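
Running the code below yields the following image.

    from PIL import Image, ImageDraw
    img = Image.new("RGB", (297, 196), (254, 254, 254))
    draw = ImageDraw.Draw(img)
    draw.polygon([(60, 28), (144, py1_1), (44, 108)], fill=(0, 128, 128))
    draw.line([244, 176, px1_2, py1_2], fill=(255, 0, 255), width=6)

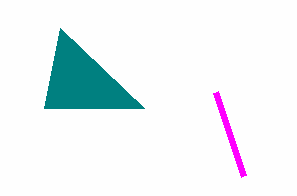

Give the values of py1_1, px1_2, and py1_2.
py1_1 = 108; px1_2 = 216; py1_2 = 92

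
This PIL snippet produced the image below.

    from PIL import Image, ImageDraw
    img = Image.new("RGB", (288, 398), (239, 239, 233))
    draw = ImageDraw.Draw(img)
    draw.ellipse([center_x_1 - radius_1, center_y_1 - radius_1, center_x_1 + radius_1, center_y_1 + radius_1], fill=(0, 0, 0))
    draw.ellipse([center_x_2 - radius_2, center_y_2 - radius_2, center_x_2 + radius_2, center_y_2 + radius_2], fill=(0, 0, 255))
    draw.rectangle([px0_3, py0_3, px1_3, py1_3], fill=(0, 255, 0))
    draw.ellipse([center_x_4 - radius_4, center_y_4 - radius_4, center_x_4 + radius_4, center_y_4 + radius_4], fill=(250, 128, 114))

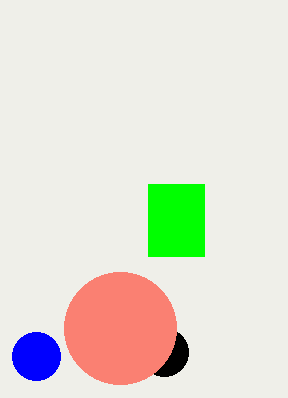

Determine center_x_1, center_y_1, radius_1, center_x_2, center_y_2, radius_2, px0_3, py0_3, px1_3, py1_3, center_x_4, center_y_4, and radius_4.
center_x_1 = 164; center_y_1 = 352; radius_1 = 24; center_x_2 = 36; center_y_2 = 356; radius_2 = 24; px0_3 = 148; py0_3 = 184; px1_3 = 204; py1_3 = 256; center_x_4 = 120; center_y_4 = 328; radius_4 = 56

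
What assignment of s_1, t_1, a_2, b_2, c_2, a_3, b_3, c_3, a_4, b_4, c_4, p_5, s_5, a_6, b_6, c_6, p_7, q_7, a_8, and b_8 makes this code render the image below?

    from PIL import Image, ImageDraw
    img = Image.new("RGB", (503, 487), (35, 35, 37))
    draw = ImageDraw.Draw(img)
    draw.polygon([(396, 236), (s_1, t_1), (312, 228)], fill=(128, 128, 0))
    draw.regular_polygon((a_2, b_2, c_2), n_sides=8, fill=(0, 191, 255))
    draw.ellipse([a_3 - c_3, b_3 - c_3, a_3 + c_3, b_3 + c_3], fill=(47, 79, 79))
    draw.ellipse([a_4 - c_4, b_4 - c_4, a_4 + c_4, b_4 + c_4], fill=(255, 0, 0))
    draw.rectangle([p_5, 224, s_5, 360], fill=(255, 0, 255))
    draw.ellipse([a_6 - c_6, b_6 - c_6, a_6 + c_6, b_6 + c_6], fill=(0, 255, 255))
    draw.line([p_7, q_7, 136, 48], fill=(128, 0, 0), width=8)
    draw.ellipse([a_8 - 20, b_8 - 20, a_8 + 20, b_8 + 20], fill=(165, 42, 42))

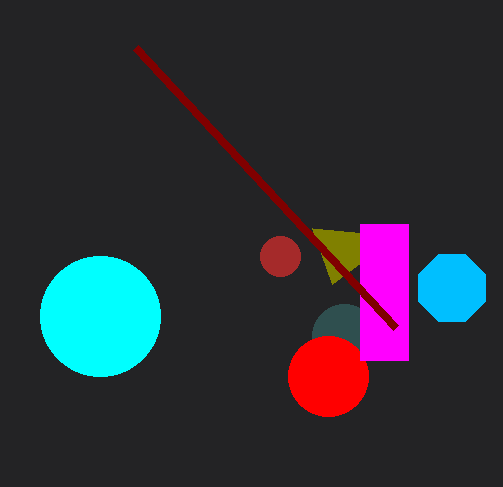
s_1 = 332
t_1 = 284
a_2 = 452
b_2 = 288
c_2 = 36
a_3 = 344
b_3 = 336
c_3 = 32
a_4 = 328
b_4 = 376
c_4 = 40
p_5 = 360
s_5 = 408
a_6 = 100
b_6 = 316
c_6 = 60
p_7 = 396
q_7 = 328
a_8 = 280
b_8 = 256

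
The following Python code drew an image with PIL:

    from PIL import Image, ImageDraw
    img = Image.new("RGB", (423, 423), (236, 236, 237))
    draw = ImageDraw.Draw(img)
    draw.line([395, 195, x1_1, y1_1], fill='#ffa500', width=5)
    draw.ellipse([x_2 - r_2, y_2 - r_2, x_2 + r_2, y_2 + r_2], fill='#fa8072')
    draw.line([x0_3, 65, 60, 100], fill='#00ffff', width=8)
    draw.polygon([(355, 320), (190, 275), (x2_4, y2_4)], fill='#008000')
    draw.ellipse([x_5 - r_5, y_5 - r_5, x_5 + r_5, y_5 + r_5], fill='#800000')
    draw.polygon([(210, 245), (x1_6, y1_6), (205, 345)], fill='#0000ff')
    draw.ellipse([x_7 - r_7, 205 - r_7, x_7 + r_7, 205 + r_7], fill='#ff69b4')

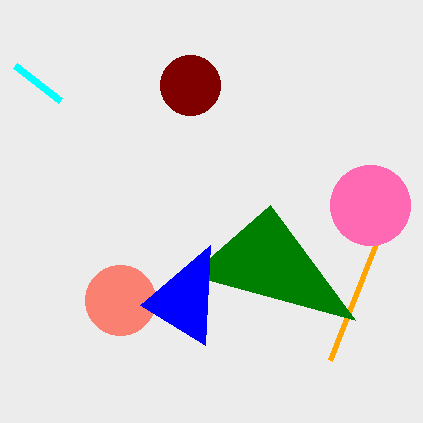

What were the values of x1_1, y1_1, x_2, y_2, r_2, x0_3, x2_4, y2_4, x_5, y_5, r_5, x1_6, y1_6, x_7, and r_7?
x1_1 = 330
y1_1 = 360
x_2 = 120
y_2 = 300
r_2 = 35
x0_3 = 15
x2_4 = 270
y2_4 = 205
x_5 = 190
y_5 = 85
r_5 = 30
x1_6 = 140
y1_6 = 305
x_7 = 370
r_7 = 40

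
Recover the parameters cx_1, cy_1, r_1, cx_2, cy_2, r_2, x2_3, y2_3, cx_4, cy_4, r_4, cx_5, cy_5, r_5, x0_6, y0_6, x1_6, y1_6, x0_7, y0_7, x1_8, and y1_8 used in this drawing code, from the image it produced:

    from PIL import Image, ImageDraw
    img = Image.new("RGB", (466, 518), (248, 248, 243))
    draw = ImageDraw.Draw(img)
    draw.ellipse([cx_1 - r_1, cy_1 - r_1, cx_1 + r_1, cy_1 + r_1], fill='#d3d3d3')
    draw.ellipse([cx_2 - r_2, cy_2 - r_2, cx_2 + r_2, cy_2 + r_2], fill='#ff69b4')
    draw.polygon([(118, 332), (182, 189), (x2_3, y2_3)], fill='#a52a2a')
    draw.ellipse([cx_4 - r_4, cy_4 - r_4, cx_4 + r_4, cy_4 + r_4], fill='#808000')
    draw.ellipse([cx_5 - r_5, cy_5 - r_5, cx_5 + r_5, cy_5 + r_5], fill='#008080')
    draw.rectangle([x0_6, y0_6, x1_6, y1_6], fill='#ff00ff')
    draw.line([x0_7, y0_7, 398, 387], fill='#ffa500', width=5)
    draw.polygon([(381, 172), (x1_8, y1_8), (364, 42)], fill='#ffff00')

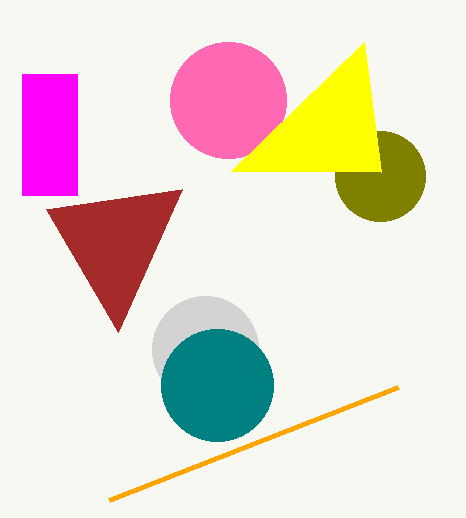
cx_1 = 205, cy_1 = 349, r_1 = 53, cx_2 = 228, cy_2 = 100, r_2 = 58, x2_3 = 46, y2_3 = 209, cx_4 = 380, cy_4 = 176, r_4 = 45, cx_5 = 217, cy_5 = 385, r_5 = 56, x0_6 = 22, y0_6 = 74, x1_6 = 77, y1_6 = 195, x0_7 = 109, y0_7 = 500, x1_8 = 231, y1_8 = 171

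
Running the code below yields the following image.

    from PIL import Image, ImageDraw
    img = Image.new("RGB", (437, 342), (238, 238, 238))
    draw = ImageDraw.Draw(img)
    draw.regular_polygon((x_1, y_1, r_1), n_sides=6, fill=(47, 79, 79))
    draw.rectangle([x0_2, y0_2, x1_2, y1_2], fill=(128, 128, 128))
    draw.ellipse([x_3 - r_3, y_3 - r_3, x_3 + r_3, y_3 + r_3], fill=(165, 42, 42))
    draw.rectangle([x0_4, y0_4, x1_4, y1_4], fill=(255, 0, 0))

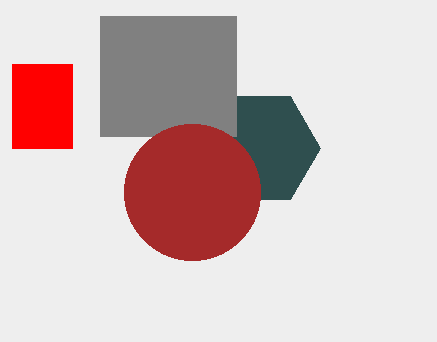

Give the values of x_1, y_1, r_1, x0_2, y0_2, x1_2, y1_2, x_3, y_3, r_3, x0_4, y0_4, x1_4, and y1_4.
x_1 = 260
y_1 = 148
r_1 = 60
x0_2 = 100
y0_2 = 16
x1_2 = 236
y1_2 = 136
x_3 = 192
y_3 = 192
r_3 = 68
x0_4 = 12
y0_4 = 64
x1_4 = 72
y1_4 = 148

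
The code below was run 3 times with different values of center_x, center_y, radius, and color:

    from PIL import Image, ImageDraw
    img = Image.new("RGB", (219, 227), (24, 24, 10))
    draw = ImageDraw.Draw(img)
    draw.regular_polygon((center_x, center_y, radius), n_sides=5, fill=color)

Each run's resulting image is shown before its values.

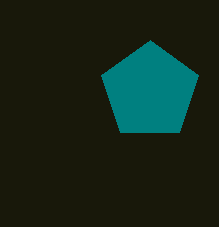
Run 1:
center_x = 150; center_y = 91; radius = 51; color = 'teal'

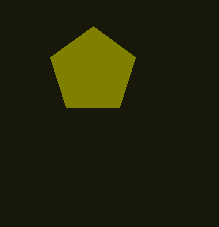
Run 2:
center_x = 93
center_y = 71
radius = 45
color = 'olive'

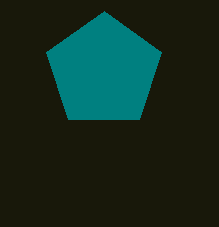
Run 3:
center_x = 104, center_y = 71, radius = 60, color = 'teal'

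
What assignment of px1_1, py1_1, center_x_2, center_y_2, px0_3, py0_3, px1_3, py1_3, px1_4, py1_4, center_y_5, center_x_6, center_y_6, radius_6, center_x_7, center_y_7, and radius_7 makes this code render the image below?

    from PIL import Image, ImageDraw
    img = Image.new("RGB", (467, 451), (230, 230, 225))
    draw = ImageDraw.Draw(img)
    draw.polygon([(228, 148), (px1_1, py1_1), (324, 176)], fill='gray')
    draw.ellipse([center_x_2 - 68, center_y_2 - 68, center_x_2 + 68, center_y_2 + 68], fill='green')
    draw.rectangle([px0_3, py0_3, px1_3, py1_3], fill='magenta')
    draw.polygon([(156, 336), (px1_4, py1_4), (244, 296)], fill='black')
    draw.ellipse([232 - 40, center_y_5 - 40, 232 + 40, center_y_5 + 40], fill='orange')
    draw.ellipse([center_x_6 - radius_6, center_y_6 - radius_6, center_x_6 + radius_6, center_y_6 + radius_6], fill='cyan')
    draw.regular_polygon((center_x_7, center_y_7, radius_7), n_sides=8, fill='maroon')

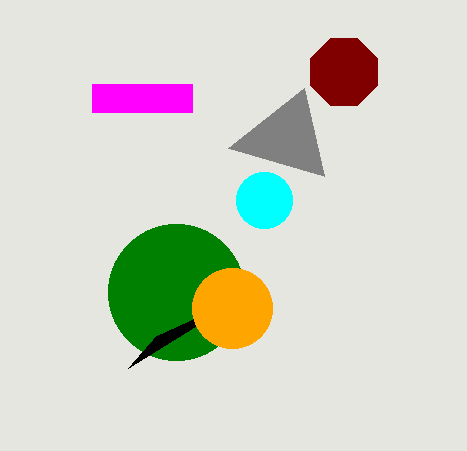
px1_1 = 304
py1_1 = 88
center_x_2 = 176
center_y_2 = 292
px0_3 = 92
py0_3 = 84
px1_3 = 192
py1_3 = 112
px1_4 = 128
py1_4 = 368
center_y_5 = 308
center_x_6 = 264
center_y_6 = 200
radius_6 = 28
center_x_7 = 344
center_y_7 = 72
radius_7 = 36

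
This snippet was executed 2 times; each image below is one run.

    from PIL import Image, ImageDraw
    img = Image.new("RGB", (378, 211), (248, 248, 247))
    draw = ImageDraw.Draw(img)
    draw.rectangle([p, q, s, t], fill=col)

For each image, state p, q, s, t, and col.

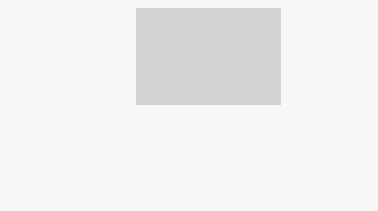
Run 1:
p = 136; q = 8; s = 280; t = 104; col = 'lightgray'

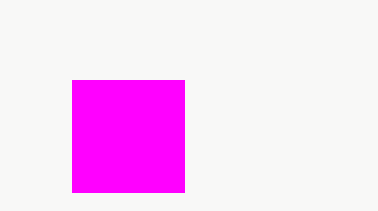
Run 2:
p = 72; q = 80; s = 184; t = 192; col = 'magenta'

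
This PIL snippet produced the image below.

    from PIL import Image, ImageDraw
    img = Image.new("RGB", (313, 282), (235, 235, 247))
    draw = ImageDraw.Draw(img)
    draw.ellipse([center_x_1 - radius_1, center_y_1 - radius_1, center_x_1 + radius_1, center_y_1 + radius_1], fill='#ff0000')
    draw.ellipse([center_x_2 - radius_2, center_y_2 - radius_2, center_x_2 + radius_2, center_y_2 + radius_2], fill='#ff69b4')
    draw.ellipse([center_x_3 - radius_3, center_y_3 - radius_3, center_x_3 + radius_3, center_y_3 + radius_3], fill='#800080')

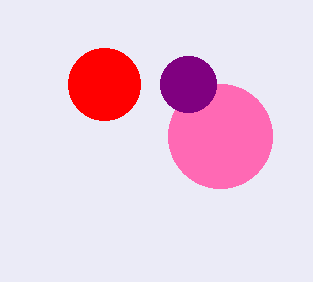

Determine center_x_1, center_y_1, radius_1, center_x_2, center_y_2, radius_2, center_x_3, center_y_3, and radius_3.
center_x_1 = 104
center_y_1 = 84
radius_1 = 36
center_x_2 = 220
center_y_2 = 136
radius_2 = 52
center_x_3 = 188
center_y_3 = 84
radius_3 = 28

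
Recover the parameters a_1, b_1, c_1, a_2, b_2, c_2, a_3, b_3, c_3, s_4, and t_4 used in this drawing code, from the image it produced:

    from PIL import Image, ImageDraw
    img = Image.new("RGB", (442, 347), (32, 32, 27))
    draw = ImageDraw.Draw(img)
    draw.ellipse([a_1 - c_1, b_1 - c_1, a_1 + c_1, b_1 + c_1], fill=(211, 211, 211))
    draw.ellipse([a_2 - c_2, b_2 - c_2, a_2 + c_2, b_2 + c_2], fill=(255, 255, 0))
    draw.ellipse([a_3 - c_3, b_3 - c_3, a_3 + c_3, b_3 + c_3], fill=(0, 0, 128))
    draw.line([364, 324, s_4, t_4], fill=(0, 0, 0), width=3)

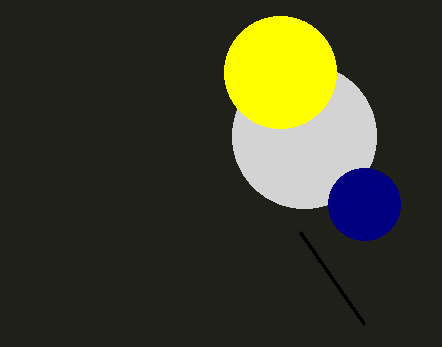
a_1 = 304
b_1 = 136
c_1 = 72
a_2 = 280
b_2 = 72
c_2 = 56
a_3 = 364
b_3 = 204
c_3 = 36
s_4 = 300
t_4 = 232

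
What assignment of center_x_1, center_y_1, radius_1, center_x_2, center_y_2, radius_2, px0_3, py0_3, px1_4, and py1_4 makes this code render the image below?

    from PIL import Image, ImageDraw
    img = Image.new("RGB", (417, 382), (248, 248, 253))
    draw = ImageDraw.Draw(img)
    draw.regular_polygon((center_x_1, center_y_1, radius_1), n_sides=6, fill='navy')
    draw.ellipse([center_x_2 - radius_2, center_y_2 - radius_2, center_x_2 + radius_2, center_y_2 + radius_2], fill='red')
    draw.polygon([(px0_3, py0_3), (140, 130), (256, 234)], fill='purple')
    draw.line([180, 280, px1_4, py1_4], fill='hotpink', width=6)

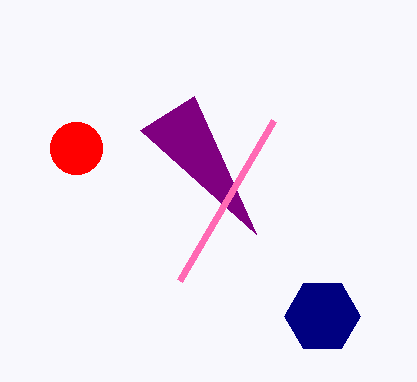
center_x_1 = 322; center_y_1 = 316; radius_1 = 38; center_x_2 = 76; center_y_2 = 148; radius_2 = 26; px0_3 = 194; py0_3 = 96; px1_4 = 274; py1_4 = 120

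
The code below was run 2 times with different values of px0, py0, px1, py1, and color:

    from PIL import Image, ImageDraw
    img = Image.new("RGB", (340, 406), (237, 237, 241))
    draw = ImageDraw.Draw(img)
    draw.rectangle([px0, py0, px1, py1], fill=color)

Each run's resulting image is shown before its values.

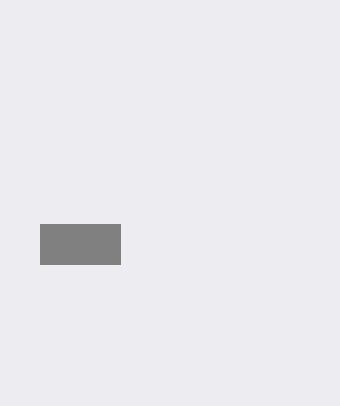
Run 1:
px0 = 40
py0 = 224
px1 = 120
py1 = 264
color = 'gray'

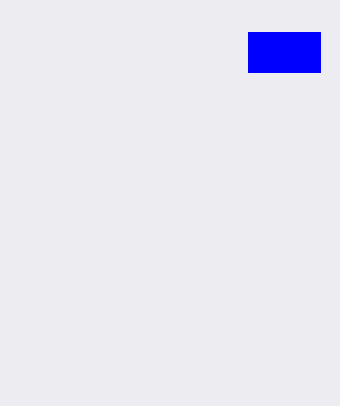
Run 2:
px0 = 248; py0 = 32; px1 = 320; py1 = 72; color = 'blue'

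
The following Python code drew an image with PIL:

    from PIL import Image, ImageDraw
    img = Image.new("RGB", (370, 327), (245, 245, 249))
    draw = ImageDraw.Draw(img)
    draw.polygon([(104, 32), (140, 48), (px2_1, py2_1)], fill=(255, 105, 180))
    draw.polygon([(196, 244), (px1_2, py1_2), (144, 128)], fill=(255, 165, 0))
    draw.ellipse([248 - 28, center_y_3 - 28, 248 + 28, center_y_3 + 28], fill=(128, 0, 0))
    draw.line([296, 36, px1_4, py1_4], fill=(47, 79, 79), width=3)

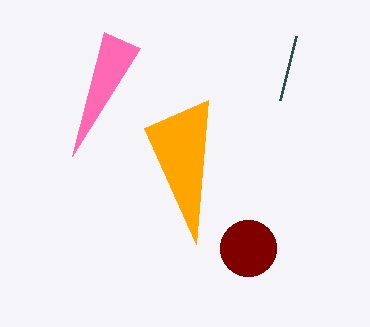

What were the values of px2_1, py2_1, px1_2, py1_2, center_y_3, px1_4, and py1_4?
px2_1 = 72
py2_1 = 156
px1_2 = 208
py1_2 = 100
center_y_3 = 248
px1_4 = 280
py1_4 = 100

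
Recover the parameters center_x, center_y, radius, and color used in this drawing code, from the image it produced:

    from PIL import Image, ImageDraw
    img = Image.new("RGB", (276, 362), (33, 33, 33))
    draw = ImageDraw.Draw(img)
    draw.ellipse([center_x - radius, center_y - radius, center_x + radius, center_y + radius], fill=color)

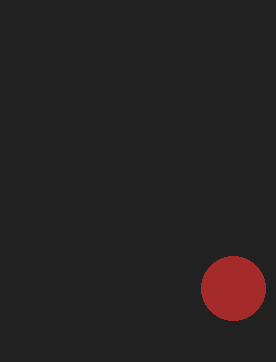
center_x = 233; center_y = 288; radius = 32; color = 'brown'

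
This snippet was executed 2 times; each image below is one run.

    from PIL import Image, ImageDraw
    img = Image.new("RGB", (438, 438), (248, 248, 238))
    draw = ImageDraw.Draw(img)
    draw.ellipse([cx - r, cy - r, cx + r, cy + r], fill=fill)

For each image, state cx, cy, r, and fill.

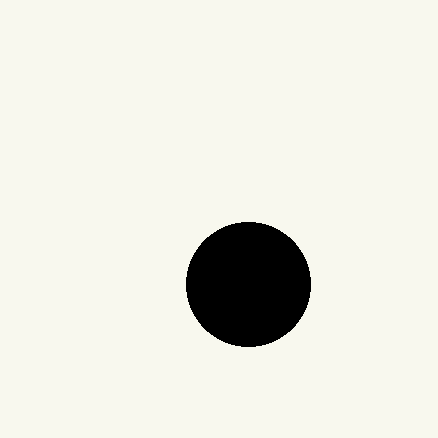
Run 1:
cx = 248, cy = 284, r = 62, fill = 'black'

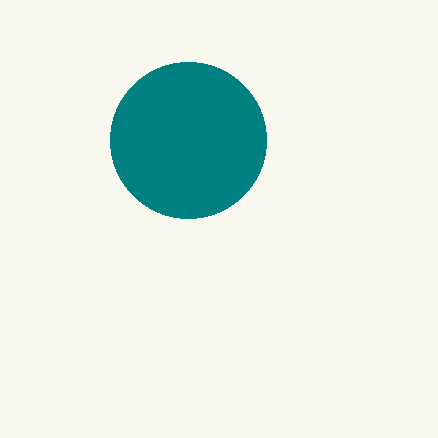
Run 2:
cx = 188
cy = 140
r = 78
fill = 'teal'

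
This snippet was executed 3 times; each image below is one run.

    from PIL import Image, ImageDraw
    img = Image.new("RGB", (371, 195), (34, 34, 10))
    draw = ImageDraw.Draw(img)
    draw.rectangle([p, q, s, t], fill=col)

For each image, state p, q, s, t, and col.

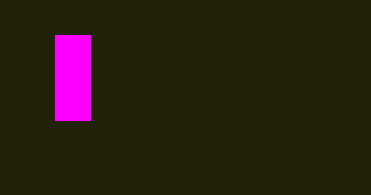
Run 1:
p = 55
q = 35
s = 90
t = 120
col = 'magenta'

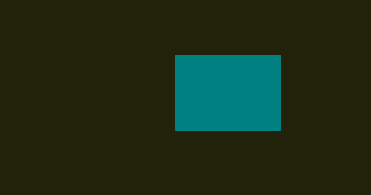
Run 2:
p = 175, q = 55, s = 280, t = 130, col = 'teal'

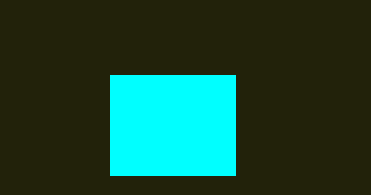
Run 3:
p = 110
q = 75
s = 235
t = 175
col = 'cyan'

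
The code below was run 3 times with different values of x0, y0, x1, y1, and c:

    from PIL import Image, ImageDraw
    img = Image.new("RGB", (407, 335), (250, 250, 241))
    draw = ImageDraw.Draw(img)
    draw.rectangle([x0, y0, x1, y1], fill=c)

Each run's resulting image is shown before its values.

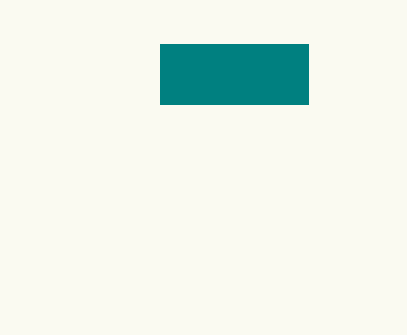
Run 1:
x0 = 160; y0 = 44; x1 = 308; y1 = 104; c = 'teal'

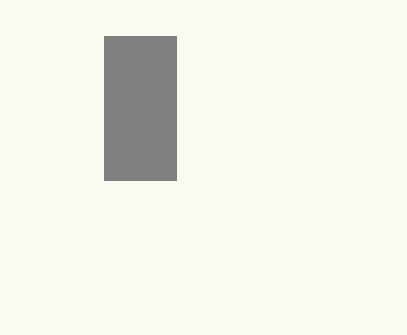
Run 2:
x0 = 104
y0 = 36
x1 = 176
y1 = 180
c = 'gray'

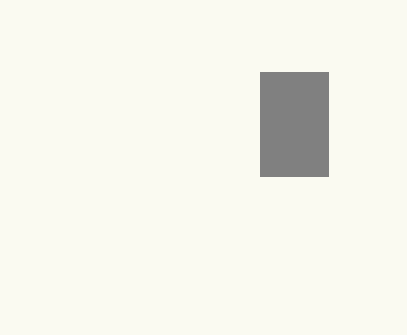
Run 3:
x0 = 260, y0 = 72, x1 = 328, y1 = 176, c = 'gray'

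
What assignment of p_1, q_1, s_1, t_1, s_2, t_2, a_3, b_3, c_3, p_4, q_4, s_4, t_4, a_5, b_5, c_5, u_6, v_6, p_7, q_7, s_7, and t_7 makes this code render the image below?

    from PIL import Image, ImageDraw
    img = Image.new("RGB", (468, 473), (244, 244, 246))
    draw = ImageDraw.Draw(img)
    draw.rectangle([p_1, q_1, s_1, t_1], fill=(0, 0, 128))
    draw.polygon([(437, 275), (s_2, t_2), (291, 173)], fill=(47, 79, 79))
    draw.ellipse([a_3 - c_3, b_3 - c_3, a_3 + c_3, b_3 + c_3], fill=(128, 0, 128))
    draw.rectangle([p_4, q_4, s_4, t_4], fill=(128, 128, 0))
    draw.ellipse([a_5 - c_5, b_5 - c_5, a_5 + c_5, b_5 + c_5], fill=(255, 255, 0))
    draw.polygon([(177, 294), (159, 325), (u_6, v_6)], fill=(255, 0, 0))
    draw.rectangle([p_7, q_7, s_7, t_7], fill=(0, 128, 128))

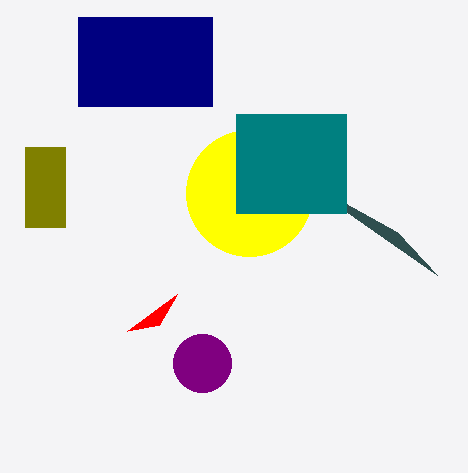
p_1 = 78; q_1 = 17; s_1 = 212; t_1 = 106; s_2 = 397; t_2 = 232; a_3 = 202; b_3 = 363; c_3 = 29; p_4 = 25; q_4 = 147; s_4 = 65; t_4 = 227; a_5 = 249; b_5 = 193; c_5 = 63; u_6 = 127; v_6 = 331; p_7 = 236; q_7 = 114; s_7 = 346; t_7 = 213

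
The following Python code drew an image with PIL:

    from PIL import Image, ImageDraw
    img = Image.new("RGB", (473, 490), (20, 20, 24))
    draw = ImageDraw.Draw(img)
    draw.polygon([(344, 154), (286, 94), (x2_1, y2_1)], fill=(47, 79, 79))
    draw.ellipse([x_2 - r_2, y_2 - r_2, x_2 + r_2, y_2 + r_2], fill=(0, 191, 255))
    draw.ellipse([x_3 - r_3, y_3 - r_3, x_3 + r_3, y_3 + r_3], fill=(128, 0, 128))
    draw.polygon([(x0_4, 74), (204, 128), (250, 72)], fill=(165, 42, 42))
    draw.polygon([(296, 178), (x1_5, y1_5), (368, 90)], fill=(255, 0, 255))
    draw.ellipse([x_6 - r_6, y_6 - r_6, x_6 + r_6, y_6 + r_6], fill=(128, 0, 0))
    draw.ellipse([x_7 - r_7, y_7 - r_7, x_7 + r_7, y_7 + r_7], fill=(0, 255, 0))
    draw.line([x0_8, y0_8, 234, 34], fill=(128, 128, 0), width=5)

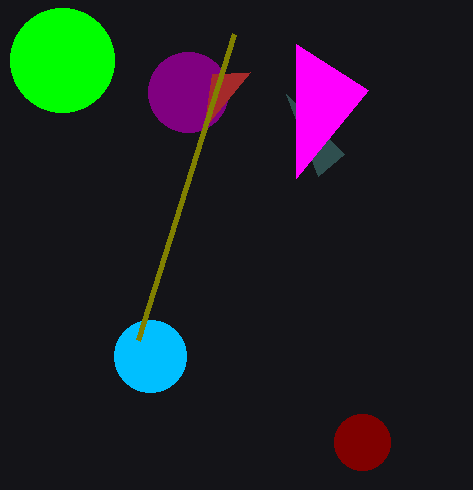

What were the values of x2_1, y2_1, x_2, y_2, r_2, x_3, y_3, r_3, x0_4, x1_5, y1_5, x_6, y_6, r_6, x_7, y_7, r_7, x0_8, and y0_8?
x2_1 = 318
y2_1 = 176
x_2 = 150
y_2 = 356
r_2 = 36
x_3 = 188
y_3 = 92
r_3 = 40
x0_4 = 212
x1_5 = 296
y1_5 = 44
x_6 = 362
y_6 = 442
r_6 = 28
x_7 = 62
y_7 = 60
r_7 = 52
x0_8 = 138
y0_8 = 340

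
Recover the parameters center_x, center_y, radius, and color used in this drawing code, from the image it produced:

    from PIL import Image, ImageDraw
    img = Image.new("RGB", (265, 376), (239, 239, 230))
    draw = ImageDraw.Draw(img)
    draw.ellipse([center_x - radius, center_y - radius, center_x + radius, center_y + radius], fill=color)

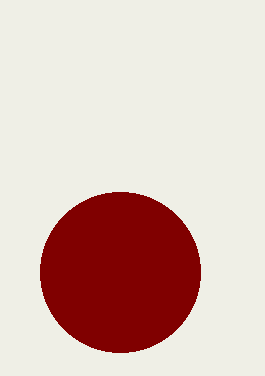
center_x = 120, center_y = 272, radius = 80, color = 'maroon'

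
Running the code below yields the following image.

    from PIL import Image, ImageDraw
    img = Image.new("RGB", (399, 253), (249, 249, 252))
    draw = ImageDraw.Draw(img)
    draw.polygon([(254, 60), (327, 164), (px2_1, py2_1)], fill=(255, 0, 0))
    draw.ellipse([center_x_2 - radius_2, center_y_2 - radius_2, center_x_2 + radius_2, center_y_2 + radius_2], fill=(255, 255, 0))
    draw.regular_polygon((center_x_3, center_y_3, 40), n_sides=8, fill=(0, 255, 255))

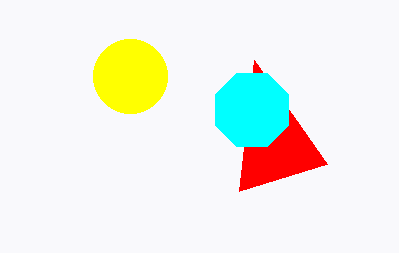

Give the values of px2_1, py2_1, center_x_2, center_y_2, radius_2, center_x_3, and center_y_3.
px2_1 = 239; py2_1 = 191; center_x_2 = 130; center_y_2 = 76; radius_2 = 37; center_x_3 = 252; center_y_3 = 110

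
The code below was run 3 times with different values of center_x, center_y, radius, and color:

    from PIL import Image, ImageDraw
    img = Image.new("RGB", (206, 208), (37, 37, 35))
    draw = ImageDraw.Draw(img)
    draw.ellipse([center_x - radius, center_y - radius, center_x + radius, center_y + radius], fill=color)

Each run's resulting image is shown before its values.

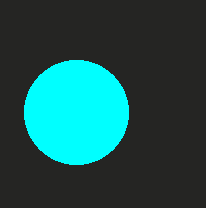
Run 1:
center_x = 76, center_y = 112, radius = 52, color = 'cyan'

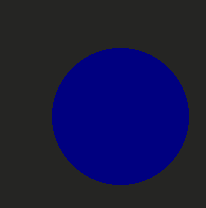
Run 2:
center_x = 120
center_y = 116
radius = 68
color = 'navy'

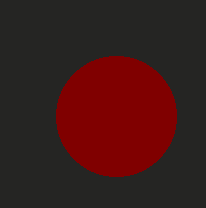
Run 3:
center_x = 116, center_y = 116, radius = 60, color = 'maroon'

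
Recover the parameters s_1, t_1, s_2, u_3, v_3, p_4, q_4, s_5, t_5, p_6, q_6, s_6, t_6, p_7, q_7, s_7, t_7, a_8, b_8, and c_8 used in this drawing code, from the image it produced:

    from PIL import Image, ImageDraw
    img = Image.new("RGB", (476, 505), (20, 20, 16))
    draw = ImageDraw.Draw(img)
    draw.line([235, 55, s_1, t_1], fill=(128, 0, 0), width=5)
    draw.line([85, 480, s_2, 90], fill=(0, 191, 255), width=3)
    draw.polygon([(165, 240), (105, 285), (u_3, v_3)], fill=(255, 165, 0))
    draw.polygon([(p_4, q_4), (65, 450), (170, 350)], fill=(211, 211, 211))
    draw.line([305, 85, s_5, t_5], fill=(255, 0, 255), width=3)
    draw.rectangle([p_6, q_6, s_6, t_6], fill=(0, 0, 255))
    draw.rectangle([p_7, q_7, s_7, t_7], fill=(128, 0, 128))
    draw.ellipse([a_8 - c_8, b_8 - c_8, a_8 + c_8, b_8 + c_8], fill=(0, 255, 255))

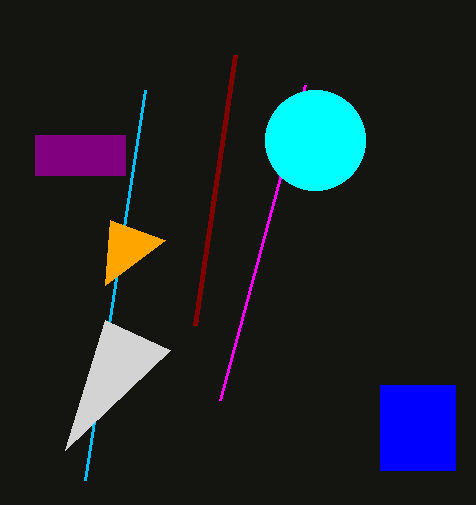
s_1 = 195; t_1 = 325; s_2 = 145; u_3 = 110; v_3 = 220; p_4 = 105; q_4 = 320; s_5 = 220; t_5 = 400; p_6 = 380; q_6 = 385; s_6 = 455; t_6 = 470; p_7 = 35; q_7 = 135; s_7 = 125; t_7 = 175; a_8 = 315; b_8 = 140; c_8 = 50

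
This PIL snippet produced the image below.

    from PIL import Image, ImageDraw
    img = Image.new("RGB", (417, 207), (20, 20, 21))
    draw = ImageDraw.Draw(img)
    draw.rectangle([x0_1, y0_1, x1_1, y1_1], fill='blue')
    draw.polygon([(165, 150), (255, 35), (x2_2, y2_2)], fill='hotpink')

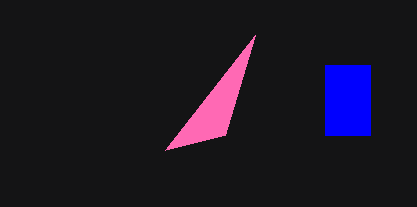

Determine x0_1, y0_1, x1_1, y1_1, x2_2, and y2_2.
x0_1 = 325, y0_1 = 65, x1_1 = 370, y1_1 = 135, x2_2 = 225, y2_2 = 135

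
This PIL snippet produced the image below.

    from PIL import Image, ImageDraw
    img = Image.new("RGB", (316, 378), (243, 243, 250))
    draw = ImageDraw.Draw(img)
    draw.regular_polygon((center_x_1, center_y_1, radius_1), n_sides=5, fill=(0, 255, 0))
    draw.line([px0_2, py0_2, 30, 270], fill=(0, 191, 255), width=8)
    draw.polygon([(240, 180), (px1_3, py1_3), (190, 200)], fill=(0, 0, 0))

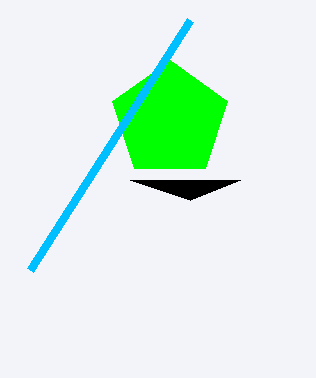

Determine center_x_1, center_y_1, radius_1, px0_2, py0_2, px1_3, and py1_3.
center_x_1 = 170; center_y_1 = 120; radius_1 = 60; px0_2 = 190; py0_2 = 20; px1_3 = 130; py1_3 = 180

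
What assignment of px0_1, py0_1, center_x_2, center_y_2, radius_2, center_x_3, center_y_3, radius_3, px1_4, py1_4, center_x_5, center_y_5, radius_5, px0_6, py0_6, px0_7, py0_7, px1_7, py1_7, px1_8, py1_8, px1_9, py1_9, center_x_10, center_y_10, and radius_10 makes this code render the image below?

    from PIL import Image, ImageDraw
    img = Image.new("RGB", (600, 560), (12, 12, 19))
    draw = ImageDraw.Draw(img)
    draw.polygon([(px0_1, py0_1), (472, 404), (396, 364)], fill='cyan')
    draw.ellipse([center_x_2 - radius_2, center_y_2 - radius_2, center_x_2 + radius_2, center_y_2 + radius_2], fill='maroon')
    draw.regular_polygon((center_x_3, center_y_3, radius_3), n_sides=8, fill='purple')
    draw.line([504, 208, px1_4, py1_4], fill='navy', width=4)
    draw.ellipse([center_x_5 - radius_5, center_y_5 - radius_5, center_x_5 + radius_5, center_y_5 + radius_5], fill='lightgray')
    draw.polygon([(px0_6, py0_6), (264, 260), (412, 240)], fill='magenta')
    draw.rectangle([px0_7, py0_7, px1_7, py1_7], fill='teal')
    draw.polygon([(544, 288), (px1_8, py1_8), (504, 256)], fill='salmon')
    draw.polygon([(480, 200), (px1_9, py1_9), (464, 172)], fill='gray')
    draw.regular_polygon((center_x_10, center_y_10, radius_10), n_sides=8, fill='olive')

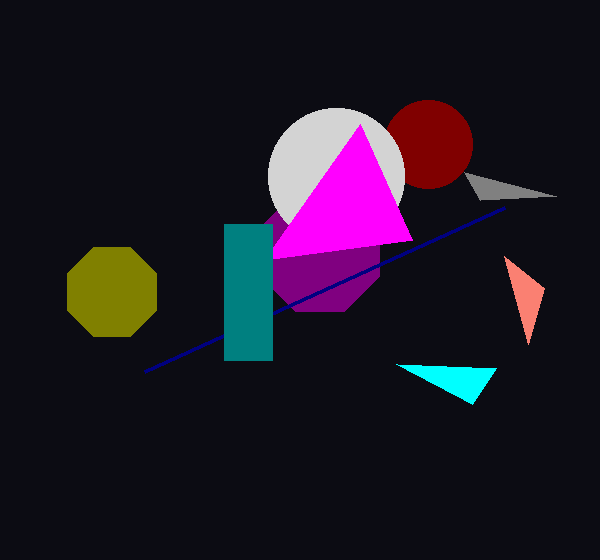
px0_1 = 496, py0_1 = 368, center_x_2 = 428, center_y_2 = 144, radius_2 = 44, center_x_3 = 320, center_y_3 = 252, radius_3 = 64, px1_4 = 144, py1_4 = 372, center_x_5 = 336, center_y_5 = 176, radius_5 = 68, px0_6 = 360, py0_6 = 124, px0_7 = 224, py0_7 = 224, px1_7 = 272, py1_7 = 360, px1_8 = 528, py1_8 = 344, px1_9 = 556, py1_9 = 196, center_x_10 = 112, center_y_10 = 292, radius_10 = 48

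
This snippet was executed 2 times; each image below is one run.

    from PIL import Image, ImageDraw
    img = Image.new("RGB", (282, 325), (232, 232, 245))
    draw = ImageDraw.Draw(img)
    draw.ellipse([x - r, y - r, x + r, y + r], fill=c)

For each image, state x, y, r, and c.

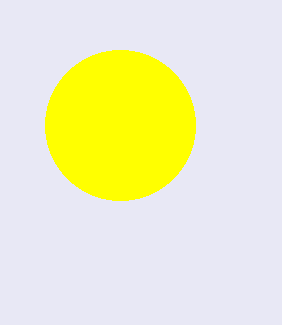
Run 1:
x = 120; y = 125; r = 75; c = 'yellow'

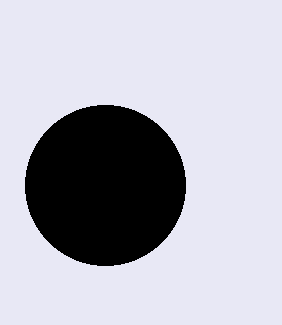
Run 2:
x = 105; y = 185; r = 80; c = 'black'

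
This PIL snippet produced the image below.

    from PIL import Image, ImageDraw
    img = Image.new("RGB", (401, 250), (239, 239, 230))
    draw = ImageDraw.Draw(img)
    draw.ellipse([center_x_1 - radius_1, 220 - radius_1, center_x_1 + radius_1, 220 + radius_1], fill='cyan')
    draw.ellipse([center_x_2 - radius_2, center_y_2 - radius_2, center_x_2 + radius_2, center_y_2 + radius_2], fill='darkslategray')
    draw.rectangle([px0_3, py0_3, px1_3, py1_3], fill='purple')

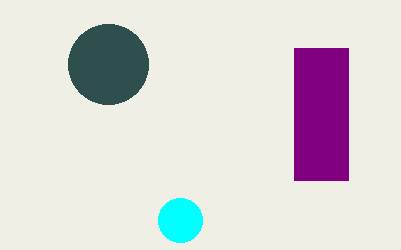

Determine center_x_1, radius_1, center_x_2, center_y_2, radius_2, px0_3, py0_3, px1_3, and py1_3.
center_x_1 = 180; radius_1 = 22; center_x_2 = 108; center_y_2 = 64; radius_2 = 40; px0_3 = 294; py0_3 = 48; px1_3 = 348; py1_3 = 180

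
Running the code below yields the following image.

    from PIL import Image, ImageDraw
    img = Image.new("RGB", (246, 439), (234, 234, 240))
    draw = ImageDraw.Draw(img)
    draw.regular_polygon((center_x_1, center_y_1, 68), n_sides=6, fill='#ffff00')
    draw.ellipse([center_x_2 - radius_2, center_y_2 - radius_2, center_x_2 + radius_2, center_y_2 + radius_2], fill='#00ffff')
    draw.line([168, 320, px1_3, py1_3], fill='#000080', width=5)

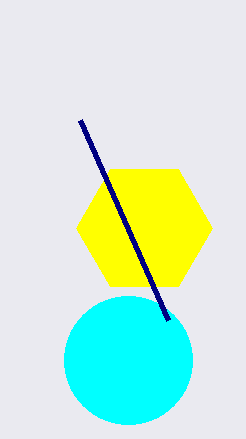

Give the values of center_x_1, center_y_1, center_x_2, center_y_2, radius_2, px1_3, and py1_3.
center_x_1 = 144; center_y_1 = 228; center_x_2 = 128; center_y_2 = 360; radius_2 = 64; px1_3 = 80; py1_3 = 120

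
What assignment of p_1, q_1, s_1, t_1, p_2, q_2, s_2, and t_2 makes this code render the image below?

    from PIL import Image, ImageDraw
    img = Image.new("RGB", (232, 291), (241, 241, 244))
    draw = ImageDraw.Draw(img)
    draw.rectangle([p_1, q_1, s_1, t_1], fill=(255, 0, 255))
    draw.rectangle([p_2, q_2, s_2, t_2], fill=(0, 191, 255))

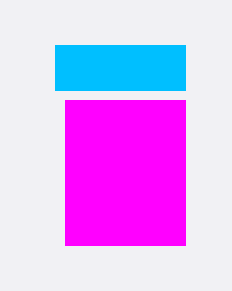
p_1 = 65; q_1 = 100; s_1 = 185; t_1 = 245; p_2 = 55; q_2 = 45; s_2 = 185; t_2 = 90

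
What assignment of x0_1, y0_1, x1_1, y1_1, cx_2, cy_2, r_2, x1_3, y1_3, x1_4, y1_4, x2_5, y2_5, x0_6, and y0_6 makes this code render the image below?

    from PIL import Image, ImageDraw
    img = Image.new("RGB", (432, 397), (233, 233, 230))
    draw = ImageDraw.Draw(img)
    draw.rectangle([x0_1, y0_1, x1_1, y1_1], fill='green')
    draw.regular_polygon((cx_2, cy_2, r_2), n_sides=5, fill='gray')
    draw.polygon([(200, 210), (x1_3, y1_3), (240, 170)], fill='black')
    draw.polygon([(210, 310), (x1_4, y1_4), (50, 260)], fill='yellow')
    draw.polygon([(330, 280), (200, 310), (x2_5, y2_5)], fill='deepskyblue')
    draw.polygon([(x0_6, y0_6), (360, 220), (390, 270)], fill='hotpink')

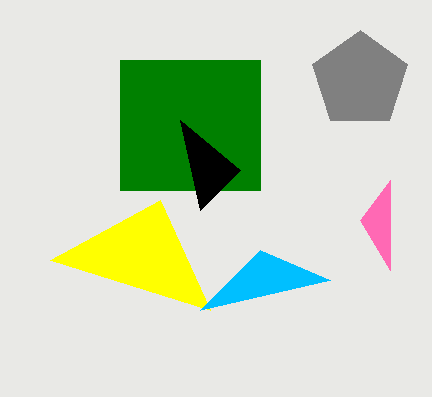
x0_1 = 120
y0_1 = 60
x1_1 = 260
y1_1 = 190
cx_2 = 360
cy_2 = 80
r_2 = 50
x1_3 = 180
y1_3 = 120
x1_4 = 160
y1_4 = 200
x2_5 = 260
y2_5 = 250
x0_6 = 390
y0_6 = 180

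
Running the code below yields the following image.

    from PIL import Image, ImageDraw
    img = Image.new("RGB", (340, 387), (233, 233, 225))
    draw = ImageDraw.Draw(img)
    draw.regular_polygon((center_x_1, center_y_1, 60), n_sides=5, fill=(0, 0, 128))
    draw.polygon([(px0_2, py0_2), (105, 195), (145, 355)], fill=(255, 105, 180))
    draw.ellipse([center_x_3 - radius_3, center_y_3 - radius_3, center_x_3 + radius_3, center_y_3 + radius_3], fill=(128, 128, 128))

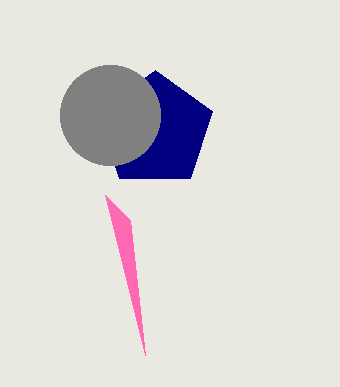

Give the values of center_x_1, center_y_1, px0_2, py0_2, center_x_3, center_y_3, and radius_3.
center_x_1 = 155; center_y_1 = 130; px0_2 = 130; py0_2 = 220; center_x_3 = 110; center_y_3 = 115; radius_3 = 50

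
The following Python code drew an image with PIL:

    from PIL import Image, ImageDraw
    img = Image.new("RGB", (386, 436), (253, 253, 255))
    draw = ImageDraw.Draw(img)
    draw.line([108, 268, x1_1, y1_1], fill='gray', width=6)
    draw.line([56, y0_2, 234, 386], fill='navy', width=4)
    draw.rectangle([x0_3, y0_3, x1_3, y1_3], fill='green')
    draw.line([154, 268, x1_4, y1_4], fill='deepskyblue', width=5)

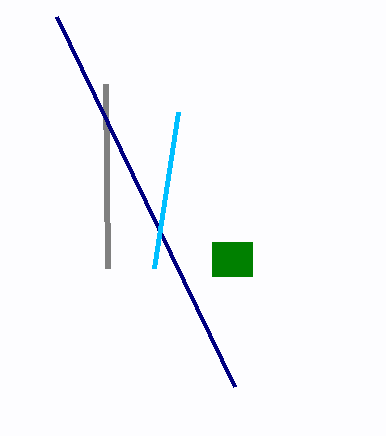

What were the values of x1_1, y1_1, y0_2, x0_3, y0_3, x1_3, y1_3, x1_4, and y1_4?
x1_1 = 106; y1_1 = 84; y0_2 = 16; x0_3 = 212; y0_3 = 242; x1_3 = 252; y1_3 = 276; x1_4 = 178; y1_4 = 112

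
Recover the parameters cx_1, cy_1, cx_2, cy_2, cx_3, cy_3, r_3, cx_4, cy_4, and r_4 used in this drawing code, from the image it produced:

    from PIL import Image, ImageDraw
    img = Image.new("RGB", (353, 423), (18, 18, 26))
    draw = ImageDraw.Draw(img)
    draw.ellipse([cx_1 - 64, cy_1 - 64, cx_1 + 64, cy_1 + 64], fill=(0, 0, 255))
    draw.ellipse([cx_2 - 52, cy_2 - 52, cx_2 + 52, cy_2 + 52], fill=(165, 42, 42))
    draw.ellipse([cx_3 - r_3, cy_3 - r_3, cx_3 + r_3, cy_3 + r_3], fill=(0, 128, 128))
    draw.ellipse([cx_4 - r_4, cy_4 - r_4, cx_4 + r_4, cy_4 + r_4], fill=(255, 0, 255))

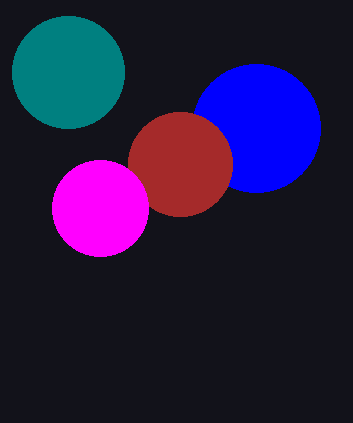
cx_1 = 256
cy_1 = 128
cx_2 = 180
cy_2 = 164
cx_3 = 68
cy_3 = 72
r_3 = 56
cx_4 = 100
cy_4 = 208
r_4 = 48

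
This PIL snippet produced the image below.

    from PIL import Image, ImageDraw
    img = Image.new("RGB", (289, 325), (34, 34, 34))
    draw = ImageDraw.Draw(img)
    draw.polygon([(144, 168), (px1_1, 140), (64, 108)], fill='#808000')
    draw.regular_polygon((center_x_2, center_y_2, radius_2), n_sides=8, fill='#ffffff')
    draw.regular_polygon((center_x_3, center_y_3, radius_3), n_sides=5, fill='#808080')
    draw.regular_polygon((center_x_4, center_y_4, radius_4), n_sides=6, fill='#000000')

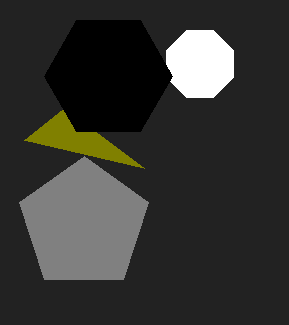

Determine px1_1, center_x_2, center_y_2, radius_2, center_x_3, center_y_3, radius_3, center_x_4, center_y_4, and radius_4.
px1_1 = 24, center_x_2 = 200, center_y_2 = 64, radius_2 = 36, center_x_3 = 84, center_y_3 = 224, radius_3 = 68, center_x_4 = 108, center_y_4 = 76, radius_4 = 64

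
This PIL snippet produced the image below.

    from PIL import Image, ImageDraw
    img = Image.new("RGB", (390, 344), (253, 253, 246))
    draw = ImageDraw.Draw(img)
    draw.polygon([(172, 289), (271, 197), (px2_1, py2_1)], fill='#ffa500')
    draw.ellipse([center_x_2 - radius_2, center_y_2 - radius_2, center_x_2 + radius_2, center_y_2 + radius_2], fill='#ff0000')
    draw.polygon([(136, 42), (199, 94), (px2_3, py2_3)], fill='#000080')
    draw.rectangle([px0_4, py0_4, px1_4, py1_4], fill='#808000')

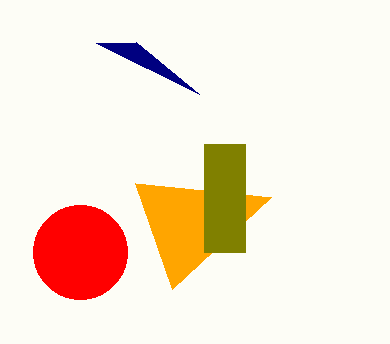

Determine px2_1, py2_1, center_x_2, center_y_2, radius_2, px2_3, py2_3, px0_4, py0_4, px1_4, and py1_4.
px2_1 = 135; py2_1 = 183; center_x_2 = 80; center_y_2 = 252; radius_2 = 47; px2_3 = 96; py2_3 = 43; px0_4 = 204; py0_4 = 144; px1_4 = 245; py1_4 = 252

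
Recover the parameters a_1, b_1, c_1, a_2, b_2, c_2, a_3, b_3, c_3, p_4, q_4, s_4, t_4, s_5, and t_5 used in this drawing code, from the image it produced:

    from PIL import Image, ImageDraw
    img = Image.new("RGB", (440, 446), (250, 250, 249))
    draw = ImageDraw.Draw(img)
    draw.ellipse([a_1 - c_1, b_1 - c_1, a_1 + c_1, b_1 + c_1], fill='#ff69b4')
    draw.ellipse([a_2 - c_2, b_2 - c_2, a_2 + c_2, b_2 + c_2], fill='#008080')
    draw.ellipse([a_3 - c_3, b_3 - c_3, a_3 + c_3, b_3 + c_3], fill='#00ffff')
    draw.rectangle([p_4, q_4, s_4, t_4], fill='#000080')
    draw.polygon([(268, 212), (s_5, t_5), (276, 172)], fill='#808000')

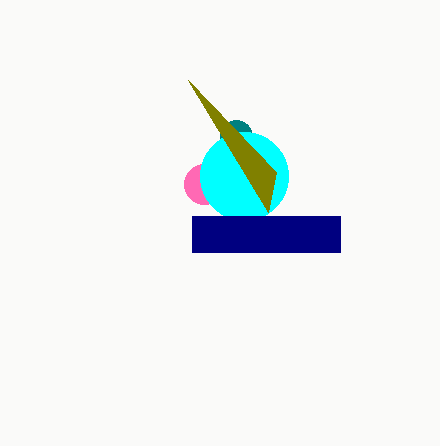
a_1 = 204
b_1 = 184
c_1 = 20
a_2 = 236
b_2 = 136
c_2 = 16
a_3 = 244
b_3 = 176
c_3 = 44
p_4 = 192
q_4 = 216
s_4 = 340
t_4 = 252
s_5 = 188
t_5 = 80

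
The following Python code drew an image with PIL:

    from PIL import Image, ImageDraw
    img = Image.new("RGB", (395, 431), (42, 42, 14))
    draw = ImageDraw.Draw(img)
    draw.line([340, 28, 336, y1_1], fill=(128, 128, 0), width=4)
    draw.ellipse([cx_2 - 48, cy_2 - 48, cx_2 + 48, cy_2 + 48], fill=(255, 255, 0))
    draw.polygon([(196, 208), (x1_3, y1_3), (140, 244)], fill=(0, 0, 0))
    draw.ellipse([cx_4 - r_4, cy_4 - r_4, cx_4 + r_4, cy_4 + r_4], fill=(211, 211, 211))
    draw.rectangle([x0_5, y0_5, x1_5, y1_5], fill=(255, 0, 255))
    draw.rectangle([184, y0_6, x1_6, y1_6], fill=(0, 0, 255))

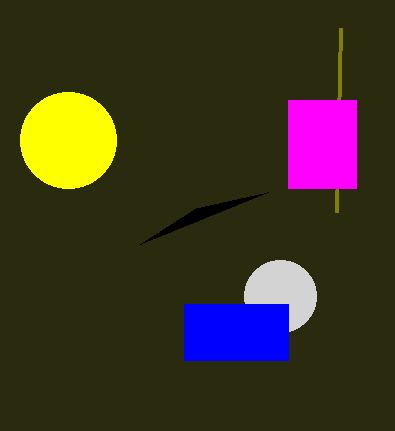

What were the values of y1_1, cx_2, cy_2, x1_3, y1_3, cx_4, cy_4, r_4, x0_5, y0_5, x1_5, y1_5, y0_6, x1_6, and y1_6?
y1_1 = 212
cx_2 = 68
cy_2 = 140
x1_3 = 268
y1_3 = 192
cx_4 = 280
cy_4 = 296
r_4 = 36
x0_5 = 288
y0_5 = 100
x1_5 = 356
y1_5 = 188
y0_6 = 304
x1_6 = 288
y1_6 = 360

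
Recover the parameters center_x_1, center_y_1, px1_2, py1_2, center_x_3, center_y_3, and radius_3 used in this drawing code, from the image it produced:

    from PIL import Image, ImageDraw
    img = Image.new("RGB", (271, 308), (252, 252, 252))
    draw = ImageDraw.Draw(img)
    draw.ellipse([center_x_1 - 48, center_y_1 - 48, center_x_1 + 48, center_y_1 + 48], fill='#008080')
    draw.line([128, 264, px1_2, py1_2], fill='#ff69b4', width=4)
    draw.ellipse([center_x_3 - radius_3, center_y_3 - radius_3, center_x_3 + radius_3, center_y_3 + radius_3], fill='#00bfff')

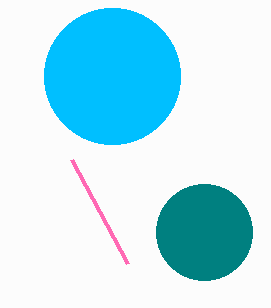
center_x_1 = 204; center_y_1 = 232; px1_2 = 72; py1_2 = 160; center_x_3 = 112; center_y_3 = 76; radius_3 = 68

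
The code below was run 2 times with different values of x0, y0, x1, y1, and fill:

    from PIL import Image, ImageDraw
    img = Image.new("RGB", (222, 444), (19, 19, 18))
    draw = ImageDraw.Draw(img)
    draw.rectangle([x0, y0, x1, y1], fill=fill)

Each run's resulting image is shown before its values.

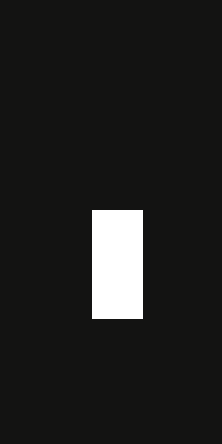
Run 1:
x0 = 92
y0 = 210
x1 = 142
y1 = 318
fill = 'white'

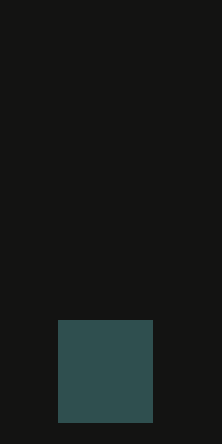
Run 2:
x0 = 58, y0 = 320, x1 = 152, y1 = 422, fill = 'darkslategray'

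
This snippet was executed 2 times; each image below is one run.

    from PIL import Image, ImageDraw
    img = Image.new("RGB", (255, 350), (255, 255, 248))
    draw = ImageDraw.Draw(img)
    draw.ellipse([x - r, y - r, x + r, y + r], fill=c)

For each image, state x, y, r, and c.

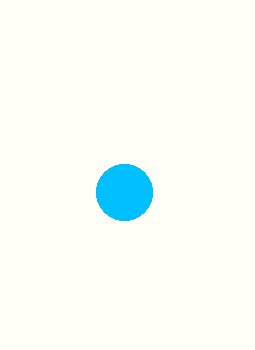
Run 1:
x = 124; y = 192; r = 28; c = 'deepskyblue'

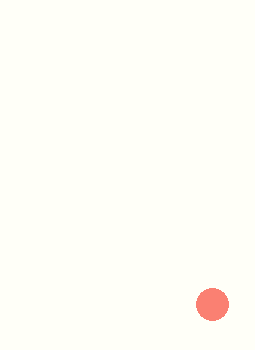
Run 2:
x = 212; y = 304; r = 16; c = 'salmon'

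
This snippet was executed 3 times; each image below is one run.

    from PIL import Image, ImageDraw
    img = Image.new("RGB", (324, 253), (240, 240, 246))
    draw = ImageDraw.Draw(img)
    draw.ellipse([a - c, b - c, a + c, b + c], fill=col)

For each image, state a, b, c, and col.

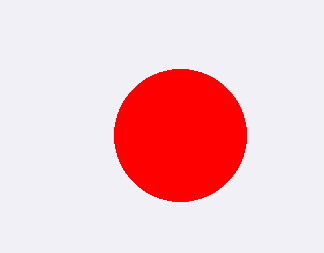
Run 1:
a = 180
b = 135
c = 66
col = 'red'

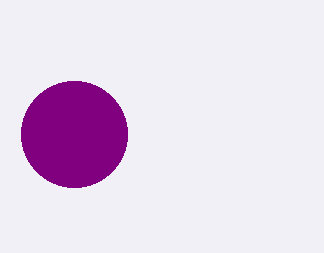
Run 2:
a = 74; b = 134; c = 53; col = 'purple'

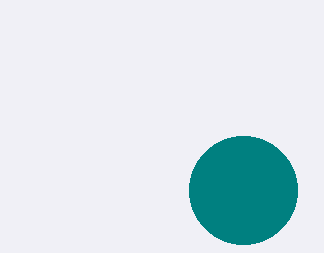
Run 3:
a = 243; b = 190; c = 54; col = 'teal'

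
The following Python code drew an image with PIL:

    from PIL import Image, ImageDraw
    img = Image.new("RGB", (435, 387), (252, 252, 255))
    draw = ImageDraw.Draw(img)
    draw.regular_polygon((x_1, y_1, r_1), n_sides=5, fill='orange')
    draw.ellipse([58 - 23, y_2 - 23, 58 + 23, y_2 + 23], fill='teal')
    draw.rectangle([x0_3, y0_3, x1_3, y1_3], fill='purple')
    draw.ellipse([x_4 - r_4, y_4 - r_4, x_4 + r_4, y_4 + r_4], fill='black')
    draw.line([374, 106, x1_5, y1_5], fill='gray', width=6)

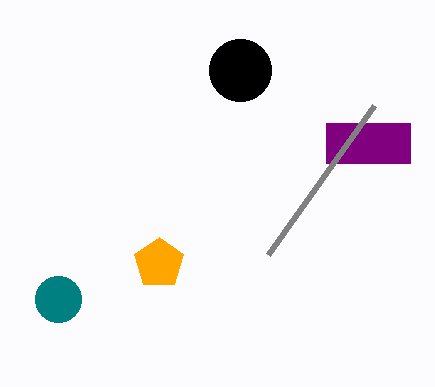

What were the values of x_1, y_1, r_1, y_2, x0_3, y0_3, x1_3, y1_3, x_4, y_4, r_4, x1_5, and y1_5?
x_1 = 159, y_1 = 263, r_1 = 26, y_2 = 299, x0_3 = 326, y0_3 = 123, x1_3 = 410, y1_3 = 163, x_4 = 240, y_4 = 70, r_4 = 31, x1_5 = 268, y1_5 = 255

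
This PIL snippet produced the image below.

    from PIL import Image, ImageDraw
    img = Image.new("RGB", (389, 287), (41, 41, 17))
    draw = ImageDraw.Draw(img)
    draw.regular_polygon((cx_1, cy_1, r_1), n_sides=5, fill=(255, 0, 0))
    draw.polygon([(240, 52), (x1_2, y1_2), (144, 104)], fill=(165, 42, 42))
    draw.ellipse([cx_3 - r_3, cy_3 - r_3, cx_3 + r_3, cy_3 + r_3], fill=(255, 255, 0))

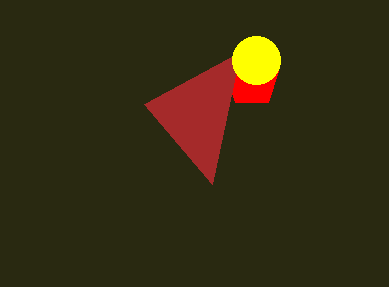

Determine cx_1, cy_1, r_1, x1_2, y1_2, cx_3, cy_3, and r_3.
cx_1 = 252; cy_1 = 80; r_1 = 28; x1_2 = 212; y1_2 = 184; cx_3 = 256; cy_3 = 60; r_3 = 24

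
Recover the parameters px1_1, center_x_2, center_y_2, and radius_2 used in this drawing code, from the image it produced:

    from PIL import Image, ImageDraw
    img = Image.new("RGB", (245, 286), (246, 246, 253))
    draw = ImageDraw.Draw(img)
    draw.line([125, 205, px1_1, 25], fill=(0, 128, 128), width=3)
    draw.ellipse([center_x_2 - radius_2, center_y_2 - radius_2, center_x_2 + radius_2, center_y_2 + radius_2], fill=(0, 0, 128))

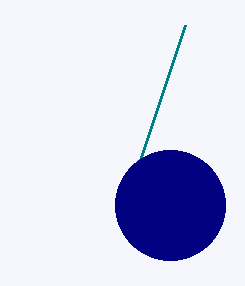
px1_1 = 185, center_x_2 = 170, center_y_2 = 205, radius_2 = 55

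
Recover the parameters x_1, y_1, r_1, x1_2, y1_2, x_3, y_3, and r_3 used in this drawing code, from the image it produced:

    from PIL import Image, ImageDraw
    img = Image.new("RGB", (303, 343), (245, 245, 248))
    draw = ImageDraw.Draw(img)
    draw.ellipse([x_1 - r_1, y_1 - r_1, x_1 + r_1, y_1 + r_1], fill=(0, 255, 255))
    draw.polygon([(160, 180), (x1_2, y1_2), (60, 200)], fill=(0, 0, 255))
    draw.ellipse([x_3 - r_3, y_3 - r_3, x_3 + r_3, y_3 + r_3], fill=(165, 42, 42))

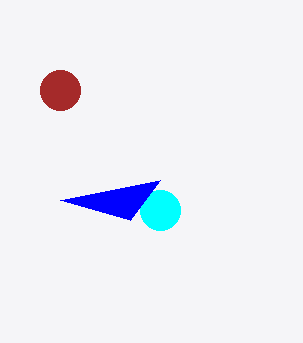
x_1 = 160, y_1 = 210, r_1 = 20, x1_2 = 130, y1_2 = 220, x_3 = 60, y_3 = 90, r_3 = 20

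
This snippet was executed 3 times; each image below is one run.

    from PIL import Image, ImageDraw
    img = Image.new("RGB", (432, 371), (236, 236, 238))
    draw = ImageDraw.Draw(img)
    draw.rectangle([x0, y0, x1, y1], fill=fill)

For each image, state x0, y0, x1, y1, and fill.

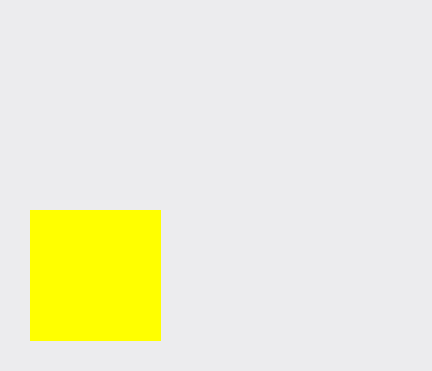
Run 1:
x0 = 30, y0 = 210, x1 = 160, y1 = 340, fill = 'yellow'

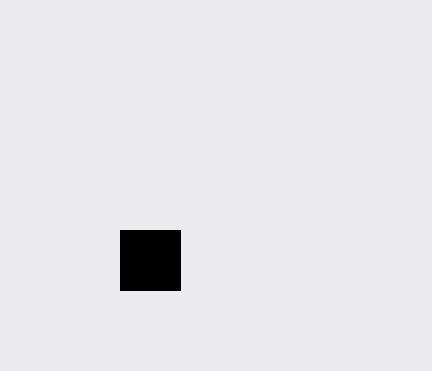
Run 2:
x0 = 120
y0 = 230
x1 = 180
y1 = 290
fill = 'black'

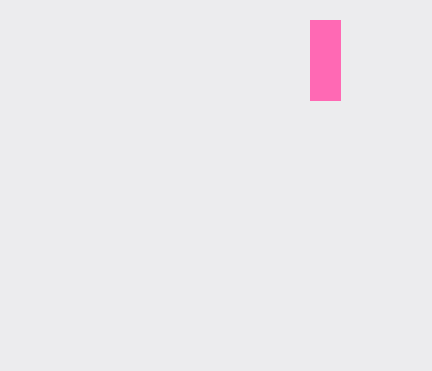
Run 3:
x0 = 310
y0 = 20
x1 = 340
y1 = 100
fill = 'hotpink'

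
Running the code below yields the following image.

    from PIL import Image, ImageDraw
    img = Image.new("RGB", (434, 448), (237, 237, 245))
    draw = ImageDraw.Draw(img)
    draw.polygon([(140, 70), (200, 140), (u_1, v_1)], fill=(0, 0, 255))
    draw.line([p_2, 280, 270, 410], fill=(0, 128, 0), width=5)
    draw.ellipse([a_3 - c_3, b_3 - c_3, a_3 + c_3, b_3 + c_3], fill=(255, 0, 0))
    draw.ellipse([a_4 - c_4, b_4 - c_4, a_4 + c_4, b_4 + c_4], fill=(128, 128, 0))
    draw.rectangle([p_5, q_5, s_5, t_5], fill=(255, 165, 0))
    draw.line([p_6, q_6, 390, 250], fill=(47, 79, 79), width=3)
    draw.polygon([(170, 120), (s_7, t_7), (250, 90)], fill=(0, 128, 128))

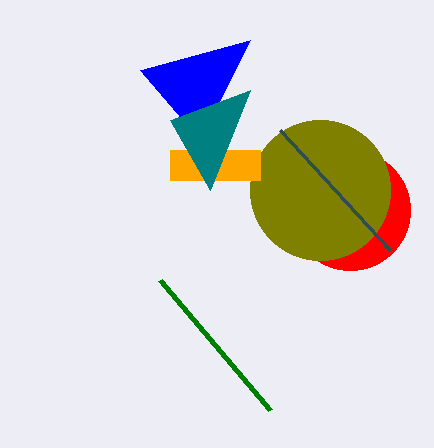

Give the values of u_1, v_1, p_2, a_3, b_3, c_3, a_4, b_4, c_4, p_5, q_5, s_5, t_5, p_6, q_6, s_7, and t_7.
u_1 = 250, v_1 = 40, p_2 = 160, a_3 = 350, b_3 = 210, c_3 = 60, a_4 = 320, b_4 = 190, c_4 = 70, p_5 = 170, q_5 = 150, s_5 = 260, t_5 = 180, p_6 = 280, q_6 = 130, s_7 = 210, t_7 = 190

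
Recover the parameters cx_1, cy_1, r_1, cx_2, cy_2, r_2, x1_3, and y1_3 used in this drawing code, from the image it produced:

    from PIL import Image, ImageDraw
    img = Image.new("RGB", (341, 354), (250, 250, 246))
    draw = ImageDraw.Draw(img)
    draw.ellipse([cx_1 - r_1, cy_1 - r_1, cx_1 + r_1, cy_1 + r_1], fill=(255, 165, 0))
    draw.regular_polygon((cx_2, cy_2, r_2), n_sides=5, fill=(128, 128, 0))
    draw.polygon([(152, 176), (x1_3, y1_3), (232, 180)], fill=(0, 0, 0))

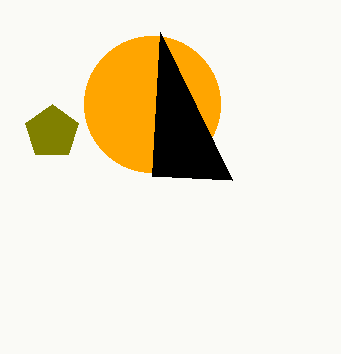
cx_1 = 152
cy_1 = 104
r_1 = 68
cx_2 = 52
cy_2 = 132
r_2 = 28
x1_3 = 160
y1_3 = 32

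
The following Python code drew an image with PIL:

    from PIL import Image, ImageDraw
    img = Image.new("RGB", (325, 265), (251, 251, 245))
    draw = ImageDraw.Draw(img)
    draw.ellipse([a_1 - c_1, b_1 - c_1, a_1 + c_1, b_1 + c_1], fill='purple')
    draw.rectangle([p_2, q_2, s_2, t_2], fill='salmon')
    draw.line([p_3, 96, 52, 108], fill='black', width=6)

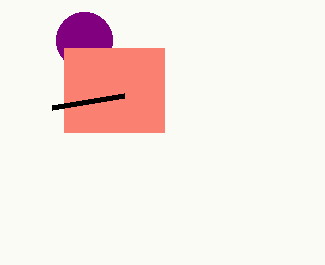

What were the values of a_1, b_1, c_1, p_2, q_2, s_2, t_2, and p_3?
a_1 = 84, b_1 = 40, c_1 = 28, p_2 = 64, q_2 = 48, s_2 = 164, t_2 = 132, p_3 = 124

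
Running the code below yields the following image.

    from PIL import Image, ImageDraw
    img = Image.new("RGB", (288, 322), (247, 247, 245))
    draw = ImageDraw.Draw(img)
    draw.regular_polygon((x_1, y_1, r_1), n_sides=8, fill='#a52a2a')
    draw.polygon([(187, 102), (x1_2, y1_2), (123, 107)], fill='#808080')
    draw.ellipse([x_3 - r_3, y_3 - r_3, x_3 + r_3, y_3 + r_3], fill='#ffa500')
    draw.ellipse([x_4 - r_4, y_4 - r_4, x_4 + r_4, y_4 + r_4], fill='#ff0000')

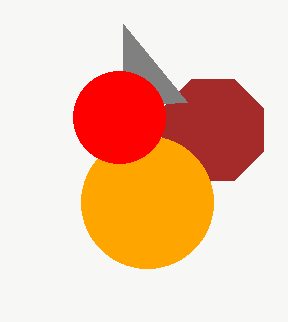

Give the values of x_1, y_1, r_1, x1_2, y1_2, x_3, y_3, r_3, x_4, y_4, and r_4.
x_1 = 213; y_1 = 130; r_1 = 55; x1_2 = 123; y1_2 = 24; x_3 = 147; y_3 = 202; r_3 = 66; x_4 = 119; y_4 = 117; r_4 = 46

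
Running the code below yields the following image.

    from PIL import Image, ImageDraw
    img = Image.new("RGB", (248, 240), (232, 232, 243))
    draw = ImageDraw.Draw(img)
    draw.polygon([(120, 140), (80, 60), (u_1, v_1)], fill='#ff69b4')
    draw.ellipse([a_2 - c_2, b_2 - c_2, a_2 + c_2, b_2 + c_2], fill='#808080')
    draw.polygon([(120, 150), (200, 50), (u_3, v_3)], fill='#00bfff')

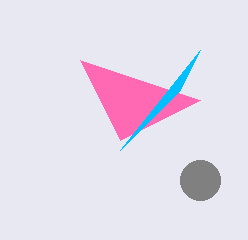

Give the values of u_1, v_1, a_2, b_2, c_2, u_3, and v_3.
u_1 = 200; v_1 = 100; a_2 = 200; b_2 = 180; c_2 = 20; u_3 = 180; v_3 = 90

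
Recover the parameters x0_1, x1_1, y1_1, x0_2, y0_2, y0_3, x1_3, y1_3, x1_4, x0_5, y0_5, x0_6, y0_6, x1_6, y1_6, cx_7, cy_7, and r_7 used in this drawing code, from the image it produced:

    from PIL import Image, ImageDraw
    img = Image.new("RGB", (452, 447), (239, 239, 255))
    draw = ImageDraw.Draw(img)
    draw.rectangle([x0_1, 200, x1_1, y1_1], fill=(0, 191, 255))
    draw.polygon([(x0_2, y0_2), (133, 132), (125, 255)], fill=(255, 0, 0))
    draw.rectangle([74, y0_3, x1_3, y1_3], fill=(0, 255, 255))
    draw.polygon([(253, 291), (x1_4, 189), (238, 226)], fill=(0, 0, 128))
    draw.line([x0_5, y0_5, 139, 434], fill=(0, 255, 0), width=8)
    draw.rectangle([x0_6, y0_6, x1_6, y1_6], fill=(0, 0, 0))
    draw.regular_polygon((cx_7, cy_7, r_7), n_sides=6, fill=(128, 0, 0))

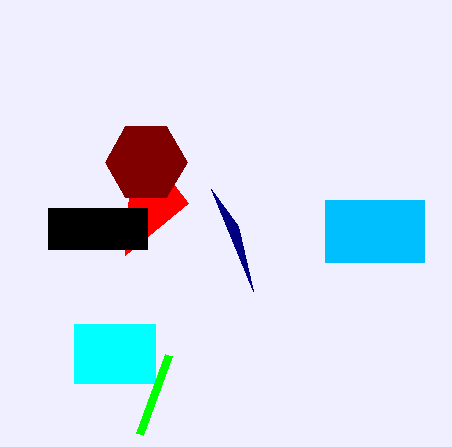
x0_1 = 325
x1_1 = 424
y1_1 = 262
x0_2 = 188
y0_2 = 203
y0_3 = 324
x1_3 = 155
y1_3 = 383
x1_4 = 211
x0_5 = 168
y0_5 = 355
x0_6 = 48
y0_6 = 208
x1_6 = 147
y1_6 = 249
cx_7 = 146
cy_7 = 162
r_7 = 41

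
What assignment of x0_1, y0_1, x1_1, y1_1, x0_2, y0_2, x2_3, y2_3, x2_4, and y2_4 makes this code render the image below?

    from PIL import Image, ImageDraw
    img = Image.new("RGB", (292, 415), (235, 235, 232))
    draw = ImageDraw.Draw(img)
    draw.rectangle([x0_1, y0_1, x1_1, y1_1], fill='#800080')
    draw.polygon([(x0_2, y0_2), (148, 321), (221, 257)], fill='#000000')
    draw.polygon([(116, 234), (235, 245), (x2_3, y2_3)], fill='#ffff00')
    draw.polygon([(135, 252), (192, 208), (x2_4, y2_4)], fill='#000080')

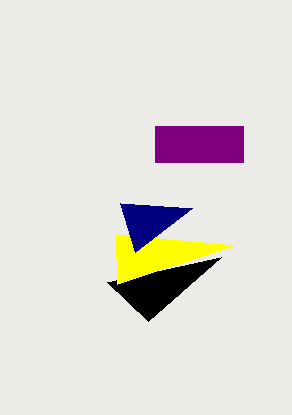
x0_1 = 155; y0_1 = 126; x1_1 = 243; y1_1 = 162; x0_2 = 107; y0_2 = 282; x2_3 = 117; y2_3 = 284; x2_4 = 120; y2_4 = 203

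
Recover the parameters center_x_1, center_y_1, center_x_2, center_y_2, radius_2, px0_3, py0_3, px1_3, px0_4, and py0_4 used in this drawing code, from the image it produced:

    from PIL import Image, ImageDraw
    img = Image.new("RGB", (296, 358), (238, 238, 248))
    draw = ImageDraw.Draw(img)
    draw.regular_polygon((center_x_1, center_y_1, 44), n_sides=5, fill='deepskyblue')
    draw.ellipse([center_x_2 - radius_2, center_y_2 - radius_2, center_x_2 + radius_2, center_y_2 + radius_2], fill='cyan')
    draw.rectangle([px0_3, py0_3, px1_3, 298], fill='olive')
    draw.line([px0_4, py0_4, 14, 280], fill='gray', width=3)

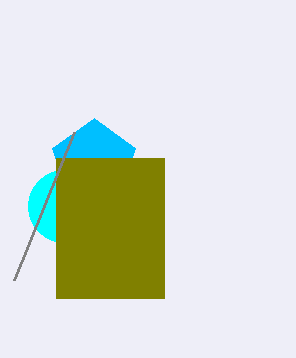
center_x_1 = 94, center_y_1 = 162, center_x_2 = 64, center_y_2 = 206, radius_2 = 36, px0_3 = 56, py0_3 = 158, px1_3 = 164, px0_4 = 74, py0_4 = 132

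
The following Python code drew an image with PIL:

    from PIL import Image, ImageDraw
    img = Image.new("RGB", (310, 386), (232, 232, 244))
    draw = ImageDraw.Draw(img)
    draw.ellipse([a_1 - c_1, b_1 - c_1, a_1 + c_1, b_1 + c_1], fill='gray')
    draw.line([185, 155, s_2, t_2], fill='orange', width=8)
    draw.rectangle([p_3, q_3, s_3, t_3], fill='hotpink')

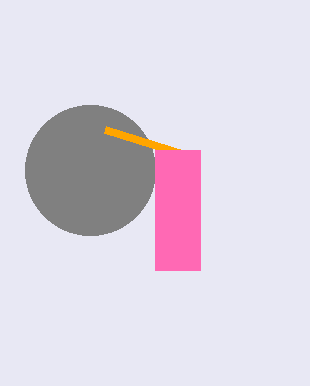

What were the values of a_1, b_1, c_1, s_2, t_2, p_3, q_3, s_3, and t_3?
a_1 = 90, b_1 = 170, c_1 = 65, s_2 = 105, t_2 = 130, p_3 = 155, q_3 = 150, s_3 = 200, t_3 = 270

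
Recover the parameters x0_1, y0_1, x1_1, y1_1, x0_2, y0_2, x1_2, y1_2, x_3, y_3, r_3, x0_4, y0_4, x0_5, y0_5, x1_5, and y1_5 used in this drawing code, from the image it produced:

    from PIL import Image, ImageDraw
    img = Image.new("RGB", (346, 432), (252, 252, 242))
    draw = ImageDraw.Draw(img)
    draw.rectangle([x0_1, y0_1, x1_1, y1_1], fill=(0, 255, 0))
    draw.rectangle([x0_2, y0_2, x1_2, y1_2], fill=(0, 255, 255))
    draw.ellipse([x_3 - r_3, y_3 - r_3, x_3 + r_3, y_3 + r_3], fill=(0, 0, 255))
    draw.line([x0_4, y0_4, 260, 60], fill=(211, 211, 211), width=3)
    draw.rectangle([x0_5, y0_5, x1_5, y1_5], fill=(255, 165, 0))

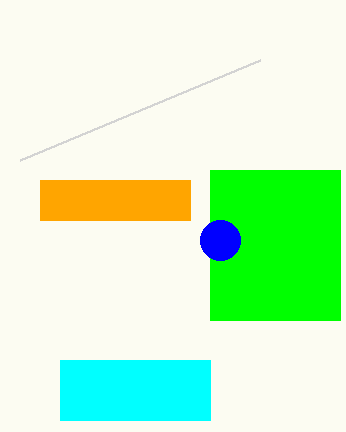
x0_1 = 210, y0_1 = 170, x1_1 = 340, y1_1 = 320, x0_2 = 60, y0_2 = 360, x1_2 = 210, y1_2 = 420, x_3 = 220, y_3 = 240, r_3 = 20, x0_4 = 20, y0_4 = 160, x0_5 = 40, y0_5 = 180, x1_5 = 190, y1_5 = 220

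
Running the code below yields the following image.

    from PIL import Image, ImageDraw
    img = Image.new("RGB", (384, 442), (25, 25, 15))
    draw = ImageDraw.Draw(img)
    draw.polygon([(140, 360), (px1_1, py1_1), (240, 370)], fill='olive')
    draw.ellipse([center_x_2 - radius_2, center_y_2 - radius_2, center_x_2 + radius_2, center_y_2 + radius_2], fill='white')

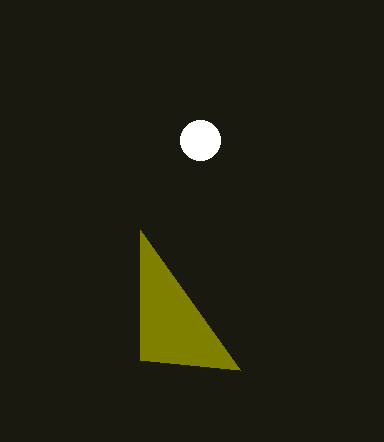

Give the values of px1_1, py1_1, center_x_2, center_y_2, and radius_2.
px1_1 = 140, py1_1 = 230, center_x_2 = 200, center_y_2 = 140, radius_2 = 20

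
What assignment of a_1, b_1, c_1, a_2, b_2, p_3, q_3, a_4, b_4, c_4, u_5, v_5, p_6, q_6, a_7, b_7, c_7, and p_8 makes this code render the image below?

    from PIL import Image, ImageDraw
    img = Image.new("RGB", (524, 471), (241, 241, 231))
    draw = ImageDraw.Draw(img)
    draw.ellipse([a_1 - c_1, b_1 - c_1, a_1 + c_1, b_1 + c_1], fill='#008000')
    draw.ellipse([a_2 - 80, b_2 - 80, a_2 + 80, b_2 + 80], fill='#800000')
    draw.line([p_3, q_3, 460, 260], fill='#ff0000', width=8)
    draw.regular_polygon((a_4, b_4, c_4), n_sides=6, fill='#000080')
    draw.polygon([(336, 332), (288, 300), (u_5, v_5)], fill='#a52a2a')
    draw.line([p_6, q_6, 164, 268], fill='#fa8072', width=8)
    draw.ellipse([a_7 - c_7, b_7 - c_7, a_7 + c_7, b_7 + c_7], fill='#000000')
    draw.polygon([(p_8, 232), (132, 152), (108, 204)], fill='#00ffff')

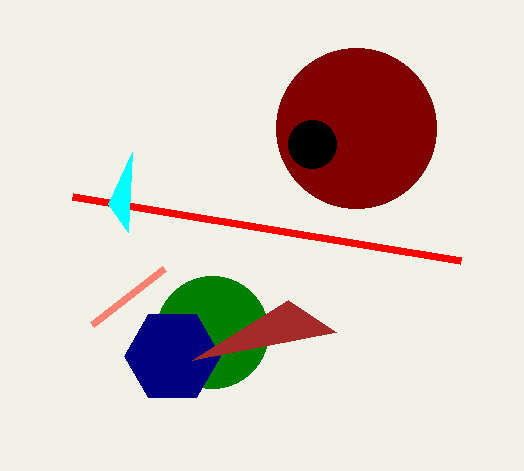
a_1 = 212; b_1 = 332; c_1 = 56; a_2 = 356; b_2 = 128; p_3 = 72; q_3 = 196; a_4 = 172; b_4 = 356; c_4 = 48; u_5 = 192; v_5 = 360; p_6 = 92; q_6 = 324; a_7 = 312; b_7 = 144; c_7 = 24; p_8 = 128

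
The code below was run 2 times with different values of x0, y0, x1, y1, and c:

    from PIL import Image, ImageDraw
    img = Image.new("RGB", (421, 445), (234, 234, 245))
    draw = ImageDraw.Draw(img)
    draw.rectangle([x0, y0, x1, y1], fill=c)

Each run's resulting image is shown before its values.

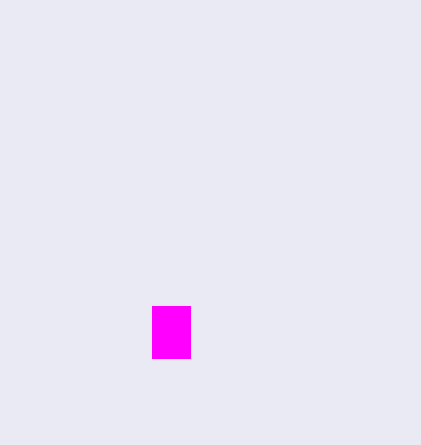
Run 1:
x0 = 152
y0 = 306
x1 = 190
y1 = 358
c = 'magenta'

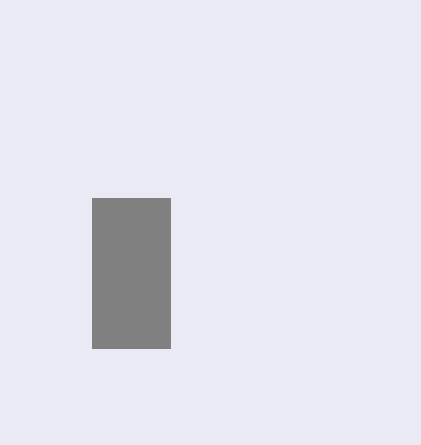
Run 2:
x0 = 92, y0 = 198, x1 = 170, y1 = 348, c = 'gray'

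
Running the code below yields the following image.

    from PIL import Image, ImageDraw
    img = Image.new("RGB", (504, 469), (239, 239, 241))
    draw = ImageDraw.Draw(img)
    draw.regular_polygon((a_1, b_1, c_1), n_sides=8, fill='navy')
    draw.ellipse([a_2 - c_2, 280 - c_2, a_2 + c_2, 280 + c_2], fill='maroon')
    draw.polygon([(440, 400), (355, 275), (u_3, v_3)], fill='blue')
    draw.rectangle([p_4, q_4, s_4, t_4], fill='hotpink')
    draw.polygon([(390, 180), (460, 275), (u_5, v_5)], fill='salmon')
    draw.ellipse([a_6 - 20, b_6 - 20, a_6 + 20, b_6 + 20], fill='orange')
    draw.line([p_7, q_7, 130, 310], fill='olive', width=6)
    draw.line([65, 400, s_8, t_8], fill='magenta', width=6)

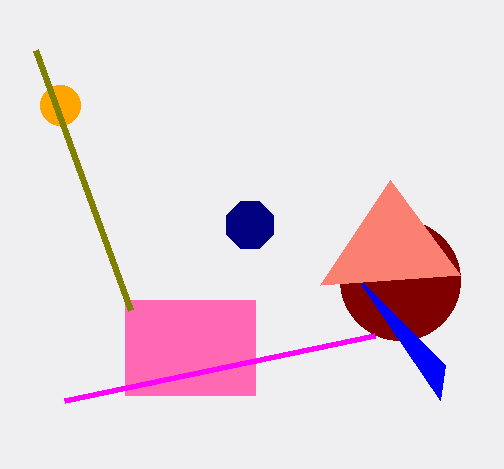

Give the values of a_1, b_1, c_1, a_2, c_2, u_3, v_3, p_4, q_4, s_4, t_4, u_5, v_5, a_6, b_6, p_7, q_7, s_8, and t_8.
a_1 = 250
b_1 = 225
c_1 = 25
a_2 = 400
c_2 = 60
u_3 = 445
v_3 = 365
p_4 = 125
q_4 = 300
s_4 = 255
t_4 = 395
u_5 = 320
v_5 = 285
a_6 = 60
b_6 = 105
p_7 = 35
q_7 = 50
s_8 = 375
t_8 = 335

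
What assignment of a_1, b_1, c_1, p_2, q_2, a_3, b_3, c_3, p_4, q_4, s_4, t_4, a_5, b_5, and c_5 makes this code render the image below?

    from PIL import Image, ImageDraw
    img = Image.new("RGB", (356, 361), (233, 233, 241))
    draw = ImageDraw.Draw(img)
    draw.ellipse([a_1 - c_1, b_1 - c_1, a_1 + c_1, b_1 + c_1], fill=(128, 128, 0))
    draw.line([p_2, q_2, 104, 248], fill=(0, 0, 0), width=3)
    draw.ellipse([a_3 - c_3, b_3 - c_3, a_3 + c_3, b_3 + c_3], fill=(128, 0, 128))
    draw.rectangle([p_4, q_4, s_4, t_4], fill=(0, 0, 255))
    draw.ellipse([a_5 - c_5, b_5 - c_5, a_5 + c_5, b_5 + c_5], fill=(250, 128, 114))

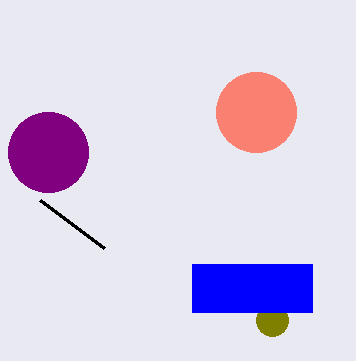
a_1 = 272
b_1 = 320
c_1 = 16
p_2 = 40
q_2 = 200
a_3 = 48
b_3 = 152
c_3 = 40
p_4 = 192
q_4 = 264
s_4 = 312
t_4 = 312
a_5 = 256
b_5 = 112
c_5 = 40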